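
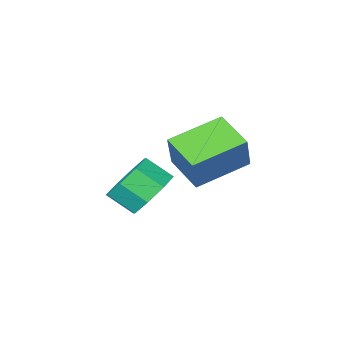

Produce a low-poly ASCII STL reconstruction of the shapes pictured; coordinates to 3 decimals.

solid 
facet normal -0.504 0.634 -0.587
outer loop
vertex 3.846 -2.971 1.721
vertex 3.23 -2.693 2.551
vertex 4.153 -2.338 2.141
endloop
endfacet
facet normal 0.778 0.038 -0.627
outer loop
vertex 3.846 -2.971 1.721
vertex 4.153 -2.338 2.141
vertex 4.446 -3.725 2.42
endloop
endfacet
facet normal 0.778 0.038 -0.627
outer loop
vertex 4.446 -3.725 2.42
vertex 4.153 -2.338 2.141
vertex 4.753 -3.092 2.84
endloop
endfacet
facet normal 0.504 -0.634 0.587
outer loop
vertex 4.446 -3.725 2.42
vertex 4.753 -3.092 2.84
vertex 3.83 -3.447 3.249
endloop
endfacet
facet normal -0.504 0.634 -0.587
outer loop
vertex 4.153 -2.338 2.141
vertex 3.23 -2.693 2.551
vertex 3.919 -1.913 2.801
endloop
endfacet
facet normal 0.815 0.574 -0.081
outer loop
vertex 4.153 -2.338 2.141
vertex 3.919 -1.913 2.801
vertex 4.753 -3.092 2.84
endloop
endfacet
facet normal 0.815 0.574 -0.081
outer loop
vertex 4.753 -3.092 2.84
vertex 3.919 -1.913 2.801
vertex 4.519 -2.667 3.499
endloop
endfacet
facet normal 0.504 -0.633 0.587
outer loop
vertex 4.753 -3.092 2.84
vertex 4.519 -2.667 3.499
vertex 3.83 -3.447 3.249
endloop
endfacet
facet normal -0.504 0.633 -0.587
outer loop
vertex 3.919 -1.913 2.801
vertex 3.23 -2.693 2.551
vertex 3.281 -1.945 3.314
endloop
endfacet
facet normal 0.374 0.773 0.513
outer loop
vertex 3.919 -1.913 2.801
vertex 3.281 -1.945 3.314
vertex 4.519 -2.667 3.499
endloop
endfacet
facet normal 0.374 0.773 0.513
outer loop
vertex 4.519 -2.667 3.499
vertex 3.281 -1.945 3.314
vertex 3.881 -2.699 4.013
endloop
endfacet
facet normal 0.504 -0.634 0.587
outer loop
vertex 4.519 -2.667 3.499
vertex 3.881 -2.699 4.013
vertex 3.83 -3.447 3.249
endloop
endfacet
facet normal -0.504 0.633 -0.587
outer loop
vertex 3.281 -1.945 3.314
vertex 3.23 -2.693 2.551
vertex 2.614 -2.415 3.38
endloop
endfacet
facet normal -0.286 0.519 0.805
outer loop
vertex 3.281 -1.945 3.314
vertex 2.614 -2.415 3.38
vertex 3.881 -2.699 4.013
endloop
endfacet
facet normal -0.286 0.519 0.805
outer loop
vertex 3.881 -2.699 4.013
vertex 2.614 -2.415 3.38
vertex 3.214 -3.169 4.079
endloop
endfacet
facet normal 0.504 -0.634 0.587
outer loop
vertex 3.881 -2.699 4.013
vertex 3.214 -3.169 4.079
vertex 3.83 -3.447 3.249
endloop
endfacet
facet normal -0.504 0.634 -0.587
outer loop
vertex 2.614 -2.415 3.38
vertex 3.23 -2.693 2.551
vertex 2.307 -3.048 2.96
endloop
endfacet
facet normal -0.778 -0.038 0.627
outer loop
vertex 2.614 -2.415 3.38
vertex 2.307 -3.048 2.96
vertex 3.214 -3.169 4.079
endloop
endfacet
facet normal -0.778 -0.038 0.627
outer loop
vertex 3.214 -3.169 4.079
vertex 2.307 -3.048 2.96
vertex 2.907 -3.802 3.659
endloop
endfacet
facet normal 0.504 -0.634 0.587
outer loop
vertex 3.214 -3.169 4.079
vertex 2.907 -3.802 3.659
vertex 3.83 -3.447 3.249
endloop
endfacet
facet normal -0.504 0.633 -0.587
outer loop
vertex 2.307 -3.048 2.96
vertex 3.23 -2.693 2.551
vertex 2.541 -3.473 2.301
endloop
endfacet
facet normal -0.815 -0.574 0.081
outer loop
vertex 2.307 -3.048 2.96
vertex 2.541 -3.473 2.301
vertex 2.907 -3.802 3.659
endloop
endfacet
facet normal -0.815 -0.574 0.081
outer loop
vertex 2.907 -3.802 3.659
vertex 2.541 -3.473 2.301
vertex 3.141 -4.227 2.999
endloop
endfacet
facet normal 0.504 -0.634 0.587
outer loop
vertex 2.907 -3.802 3.659
vertex 3.141 -4.227 2.999
vertex 3.83 -3.447 3.249
endloop
endfacet
facet normal -0.504 0.634 -0.587
outer loop
vertex 2.541 -3.473 2.301
vertex 3.23 -2.693 2.551
vertex 3.179 -3.441 1.787
endloop
endfacet
facet normal -0.374 -0.773 -0.513
outer loop
vertex 2.541 -3.473 2.301
vertex 3.179 -3.441 1.787
vertex 3.141 -4.227 2.999
endloop
endfacet
facet normal -0.374 -0.773 -0.513
outer loop
vertex 3.141 -4.227 2.999
vertex 3.179 -3.441 1.787
vertex 3.779 -4.195 2.486
endloop
endfacet
facet normal 0.504 -0.633 0.587
outer loop
vertex 3.141 -4.227 2.999
vertex 3.779 -4.195 2.486
vertex 3.83 -3.447 3.249
endloop
endfacet
facet normal -0.504 0.634 -0.587
outer loop
vertex 3.179 -3.441 1.787
vertex 3.23 -2.693 2.551
vertex 3.846 -2.971 1.721
endloop
endfacet
facet normal 0.286 -0.519 -0.805
outer loop
vertex 3.179 -3.441 1.787
vertex 3.846 -2.971 1.721
vertex 3.779 -4.195 2.486
endloop
endfacet
facet normal 0.286 -0.519 -0.805
outer loop
vertex 3.779 -4.195 2.486
vertex 3.846 -2.971 1.721
vertex 4.446 -3.725 2.42
endloop
endfacet
facet normal 0.504 -0.633 0.587
outer loop
vertex 3.779 -4.195 2.486
vertex 4.446 -3.725 2.42
vertex 3.83 -3.447 3.249
endloop
endfacet
facet normal -0.953 0.087 0.291
outer loop
vertex -0.356 -4.068 4.655
vertex -0.382 -2.532 4.11
vertex -0.854 -4.598 3.185
endloop
endfacet
facet normal 0.016 -0.942 0.334
outer loop
vertex 1.222 -4.788 2.55
vertex -0.356 -4.068 4.655
vertex -0.854 -4.598 3.185
endloop
endfacet
facet normal -0.952 0.087 0.292
outer loop
vertex -0.854 -4.598 3.185
vertex -0.382 -2.532 4.11
vertex -0.881 -3.062 2.641
endloop
endfacet
facet normal -0.304 -0.323 -0.896
outer loop
vertex -0.881 -3.062 2.641
vertex 1.222 -4.788 2.55
vertex -0.854 -4.598 3.185
endloop
endfacet
facet normal 0.304 0.323 0.896
outer loop
vertex -0.356 -4.068 4.655
vertex 1.694 -2.722 3.475
vertex -0.382 -2.532 4.11
endloop
endfacet
facet normal 0.016 -0.942 0.334
outer loop
vertex 1.721 -4.258 4.019
vertex -0.356 -4.068 4.655
vertex 1.222 -4.788 2.55
endloop
endfacet
facet normal 0.304 0.323 0.896
outer loop
vertex 1.721 -4.258 4.019
vertex 1.694 -2.722 3.475
vertex -0.356 -4.068 4.655
endloop
endfacet
facet normal -0.016 0.942 -0.334
outer loop
vertex -0.382 -2.532 4.11
vertex 1.694 -2.722 3.475
vertex -0.881 -3.062 2.641
endloop
endfacet
facet normal -0.304 -0.323 -0.896
outer loop
vertex 1.196 -3.252 2.005
vertex 1.222 -4.788 2.55
vertex -0.881 -3.062 2.641
endloop
endfacet
facet normal -0.016 0.942 -0.334
outer loop
vertex -0.881 -3.062 2.641
vertex 1.694 -2.722 3.475
vertex 1.196 -3.252 2.005
endloop
endfacet
facet normal 0.952 -0.087 -0.292
outer loop
vertex 1.196 -3.252 2.005
vertex 1.721 -4.258 4.019
vertex 1.222 -4.788 2.55
endloop
endfacet
facet normal 0.953 -0.087 -0.292
outer loop
vertex 1.694 -2.722 3.475
vertex 1.721 -4.258 4.019
vertex 1.196 -3.252 2.005
endloop
endfacet

endsolid


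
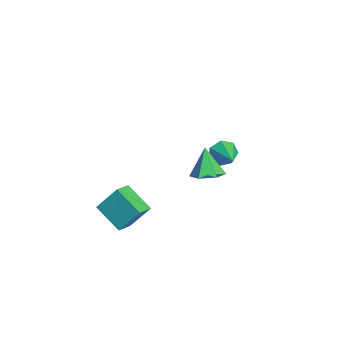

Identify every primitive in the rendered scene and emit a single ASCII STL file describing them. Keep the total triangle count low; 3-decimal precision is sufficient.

solid 
facet normal -0.753 -0.477 0.453
outer loop
vertex 0.178 -4.1 0.447
vertex -0.625 -3.325 -0.071
vertex 0.024 -5.221 -0.991
endloop
endfacet
facet normal 0.652 -0.630 0.421
outer loop
vertex 1.485 -4.295 -1.869
vertex 0.178 -4.1 0.447
vertex 0.024 -5.221 -0.991
endloop
endfacet
facet normal -0.753 -0.477 0.453
outer loop
vertex 0.024 -5.221 -0.991
vertex -0.625 -3.325 -0.071
vertex -0.779 -4.446 -1.509
endloop
endfacet
facet normal -0.084 -0.613 -0.786
outer loop
vertex -0.779 -4.446 -1.509
vertex 1.485 -4.295 -1.869
vertex 0.024 -5.221 -0.991
endloop
endfacet
facet normal 0.084 0.613 0.786
outer loop
vertex 0.178 -4.1 0.447
vertex 0.836 -2.399 -0.949
vertex -0.625 -3.325 -0.071
endloop
endfacet
facet normal 0.652 -0.630 0.421
outer loop
vertex 1.639 -3.174 -0.431
vertex 0.178 -4.1 0.447
vertex 1.485 -4.295 -1.869
endloop
endfacet
facet normal 0.084 0.613 0.786
outer loop
vertex 1.639 -3.174 -0.431
vertex 0.836 -2.399 -0.949
vertex 0.178 -4.1 0.447
endloop
endfacet
facet normal -0.652 0.630 -0.421
outer loop
vertex -0.625 -3.325 -0.071
vertex 0.836 -2.399 -0.949
vertex -0.779 -4.446 -1.509
endloop
endfacet
facet normal -0.084 -0.613 -0.786
outer loop
vertex 0.682 -3.52 -2.387
vertex 1.485 -4.295 -1.869
vertex -0.779 -4.446 -1.509
endloop
endfacet
facet normal -0.652 0.630 -0.421
outer loop
vertex -0.779 -4.446 -1.509
vertex 0.836 -2.399 -0.949
vertex 0.682 -3.52 -2.387
endloop
endfacet
facet normal 0.753 0.477 -0.453
outer loop
vertex 0.682 -3.52 -2.387
vertex 1.639 -3.174 -0.431
vertex 1.485 -4.295 -1.869
endloop
endfacet
facet normal 0.753 0.477 -0.453
outer loop
vertex 0.836 -2.399 -0.949
vertex 1.639 -3.174 -0.431
vertex 0.682 -3.52 -2.387
endloop
endfacet
facet normal 0.495 -0.030 -0.868
outer loop
vertex 3.622 0.516 3.605
vertex 2.823 0.223 3.16
vertex 3.014 1.161 3.236
endloop
endfacet
facet normal 0.325 0.682 0.655
outer loop
vertex 3.622 0.516 3.605
vertex 3.014 1.161 3.236
vertex 1.957 0.277 4.68
endloop
endfacet
facet normal 0.495 -0.030 -0.868
outer loop
vertex 3.014 1.161 3.236
vertex 2.823 0.223 3.16
vertex 2.215 0.868 2.791
endloop
endfacet
facet normal -0.439 0.873 0.213
outer loop
vertex 3.014 1.161 3.236
vertex 2.215 0.868 2.791
vertex 1.957 0.277 4.68
endloop
endfacet
facet normal 0.495 -0.030 -0.868
outer loop
vertex 2.215 0.868 2.791
vertex 2.823 0.223 3.16
vertex 2.025 -0.07 2.715
endloop
endfacet
facet normal -0.977 0.203 -0.070
outer loop
vertex 2.215 0.868 2.791
vertex 2.025 -0.07 2.715
vertex 1.957 0.277 4.68
endloop
endfacet
facet normal 0.495 -0.031 -0.868
outer loop
vertex 2.025 -0.07 2.715
vertex 2.823 0.223 3.16
vertex 2.633 -0.715 3.085
endloop
endfacet
facet normal -0.750 -0.655 0.090
outer loop
vertex 2.025 -0.07 2.715
vertex 2.633 -0.715 3.085
vertex 1.957 0.277 4.68
endloop
endfacet
facet normal 0.495 -0.031 -0.868
outer loop
vertex 2.633 -0.715 3.085
vertex 2.823 0.223 3.16
vertex 3.431 -0.422 3.53
endloop
endfacet
facet normal 0.014 -0.846 0.532
outer loop
vertex 2.633 -0.715 3.085
vertex 3.431 -0.422 3.53
vertex 1.957 0.277 4.68
endloop
endfacet
facet normal 0.495 -0.031 -0.868
outer loop
vertex 3.431 -0.422 3.53
vertex 2.823 0.223 3.16
vertex 3.622 0.516 3.605
endloop
endfacet
facet normal 0.552 -0.177 0.815
outer loop
vertex 3.431 -0.422 3.53
vertex 3.622 0.516 3.605
vertex 1.957 0.277 4.68
endloop
endfacet
facet normal -0.922 -0.097 -0.374
outer loop
vertex -4.026 2.593 -2.548
vertex -4.378 2.937 -1.77
vertex -4.117 3.386 -2.53
endloop
endfacet
facet normal 0.735 0.100 -0.670
outer loop
vertex -4.026 2.593 -2.548
vertex -4.117 3.386 -2.53
vertex -2.802 3.103 -1.13
endloop
endfacet
facet normal -0.922 -0.097 -0.374
outer loop
vertex -4.117 3.386 -2.53
vertex -4.378 2.937 -1.77
vertex -4.404 3.841 -1.94
endloop
endfacet
facet normal 0.530 0.776 -0.341
outer loop
vertex -4.117 3.386 -2.53
vertex -4.404 3.841 -1.94
vertex -2.802 3.103 -1.13
endloop
endfacet
facet normal -0.922 -0.097 -0.375
outer loop
vertex -4.404 3.841 -1.94
vertex -4.378 2.937 -1.77
vertex -4.672 3.615 -1.223
endloop
endfacet
facet normal 0.228 0.901 0.369
outer loop
vertex -4.404 3.841 -1.94
vertex -4.672 3.615 -1.223
vertex -2.802 3.103 -1.13
endloop
endfacet
facet normal -0.922 -0.097 -0.376
outer loop
vertex -4.672 3.615 -1.223
vertex -4.378 2.937 -1.77
vertex -4.719 2.879 -0.918
endloop
endfacet
facet normal 0.058 0.379 0.924
outer loop
vertex -4.672 3.615 -1.223
vertex -4.719 2.879 -0.918
vertex -2.802 3.103 -1.13
endloop
endfacet
facet normal -0.922 -0.097 -0.376
outer loop
vertex -4.719 2.879 -0.918
vertex -4.378 2.937 -1.77
vertex -4.509 2.186 -1.255
endloop
endfacet
facet normal 0.147 -0.396 0.906
outer loop
vertex -4.719 2.879 -0.918
vertex -4.509 2.186 -1.255
vertex -2.802 3.103 -1.13
endloop
endfacet
facet normal -0.922 -0.096 -0.375
outer loop
vertex -4.509 2.186 -1.255
vertex -4.378 2.937 -1.77
vertex -4.201 2.059 -1.98
endloop
endfacet
facet normal 0.428 -0.842 0.329
outer loop
vertex -4.509 2.186 -1.255
vertex -4.201 2.059 -1.98
vertex -2.802 3.103 -1.13
endloop
endfacet
facet normal -0.922 -0.096 -0.375
outer loop
vertex -4.201 2.059 -1.98
vertex -4.378 2.937 -1.77
vertex -4.026 2.593 -2.548
endloop
endfacet
facet normal 0.690 -0.621 -0.372
outer loop
vertex -4.201 2.059 -1.98
vertex -4.026 2.593 -2.548
vertex -2.802 3.103 -1.13
endloop
endfacet

endsolid


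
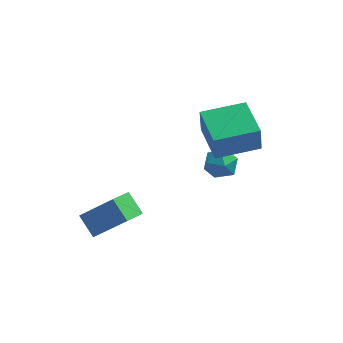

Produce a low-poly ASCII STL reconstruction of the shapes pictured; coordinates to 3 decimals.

solid 
facet normal -0.606 0.481 0.634
outer loop
vertex -1.611 -3.78 -1.207
vertex -1.218 -2.79 -1.582
vertex -2.992 -3.742 -2.555
endloop
endfacet
facet normal -0.348 -0.877 0.332
outer loop
vertex -2.302 -4.29 -3.278
vertex -1.611 -3.78 -1.207
vertex -2.992 -3.742 -2.555
endloop
endfacet
facet normal -0.606 0.481 0.634
outer loop
vertex -2.992 -3.742 -2.555
vertex -1.218 -2.79 -1.582
vertex -2.599 -2.752 -2.93
endloop
endfacet
facet normal -0.716 0.020 -0.698
outer loop
vertex -2.599 -2.752 -2.93
vertex -2.302 -4.29 -3.278
vertex -2.992 -3.742 -2.555
endloop
endfacet
facet normal 0.716 -0.020 0.698
outer loop
vertex -1.611 -3.78 -1.207
vertex -0.528 -3.338 -2.305
vertex -1.218 -2.79 -1.582
endloop
endfacet
facet normal -0.348 -0.877 0.332
outer loop
vertex -0.921 -4.328 -1.93
vertex -1.611 -3.78 -1.207
vertex -2.302 -4.29 -3.278
endloop
endfacet
facet normal 0.716 -0.020 0.698
outer loop
vertex -0.921 -4.328 -1.93
vertex -0.528 -3.338 -2.305
vertex -1.611 -3.78 -1.207
endloop
endfacet
facet normal 0.348 0.877 -0.332
outer loop
vertex -1.218 -2.79 -1.582
vertex -0.528 -3.338 -2.305
vertex -2.599 -2.752 -2.93
endloop
endfacet
facet normal -0.716 0.020 -0.698
outer loop
vertex -1.909 -3.3 -3.653
vertex -2.302 -4.29 -3.278
vertex -2.599 -2.752 -2.93
endloop
endfacet
facet normal 0.348 0.877 -0.332
outer loop
vertex -2.599 -2.752 -2.93
vertex -0.528 -3.338 -2.305
vertex -1.909 -3.3 -3.653
endloop
endfacet
facet normal 0.606 -0.481 -0.634
outer loop
vertex -1.909 -3.3 -3.653
vertex -0.921 -4.328 -1.93
vertex -2.302 -4.29 -3.278
endloop
endfacet
facet normal 0.606 -0.481 -0.634
outer loop
vertex -0.528 -3.338 -2.305
vertex -0.921 -4.328 -1.93
vertex -1.909 -3.3 -3.653
endloop
endfacet
facet normal -0.883 -0.460 -0.093
outer loop
vertex 1.866 -1.278 0.901
vertex 0.979 0.37 1.161
vertex 1.889 -1.063 -0.381
endloop
endfacet
facet normal 0.469 -0.872 -0.138
outer loop
vertex 3.601 -0.17 -0.201
vertex 1.866 -1.278 0.901
vertex 1.889 -1.063 -0.381
endloop
endfacet
facet normal -0.883 -0.461 -0.092
outer loop
vertex 1.889 -1.063 -0.381
vertex 0.979 0.37 1.161
vertex 1.001 0.585 -0.121
endloop
endfacet
facet normal 0.018 0.165 -0.986
outer loop
vertex 1.001 0.585 -0.121
vertex 3.601 -0.17 -0.201
vertex 1.889 -1.063 -0.381
endloop
endfacet
facet normal -0.018 -0.165 0.986
outer loop
vertex 1.866 -1.278 0.901
vertex 2.691 1.263 1.341
vertex 0.979 0.37 1.161
endloop
endfacet
facet normal 0.469 -0.872 -0.138
outer loop
vertex 3.579 -0.385 1.081
vertex 1.866 -1.278 0.901
vertex 3.601 -0.17 -0.201
endloop
endfacet
facet normal -0.018 -0.165 0.986
outer loop
vertex 3.579 -0.385 1.081
vertex 2.691 1.263 1.341
vertex 1.866 -1.278 0.901
endloop
endfacet
facet normal -0.469 0.872 0.138
outer loop
vertex 0.979 0.37 1.161
vertex 2.691 1.263 1.341
vertex 1.001 0.585 -0.121
endloop
endfacet
facet normal 0.018 0.165 -0.986
outer loop
vertex 2.714 1.478 0.059
vertex 3.601 -0.17 -0.201
vertex 1.001 0.585 -0.121
endloop
endfacet
facet normal -0.469 0.872 0.138
outer loop
vertex 1.001 0.585 -0.121
vertex 2.691 1.263 1.341
vertex 2.714 1.478 0.059
endloop
endfacet
facet normal 0.883 0.461 0.092
outer loop
vertex 2.714 1.478 0.059
vertex 3.579 -0.385 1.081
vertex 3.601 -0.17 -0.201
endloop
endfacet
facet normal 0.883 0.461 0.093
outer loop
vertex 2.691 1.263 1.341
vertex 3.579 -0.385 1.081
vertex 2.714 1.478 0.059
endloop
endfacet
facet normal -0.290 0.610 0.737
outer loop
vertex 1.76 2.37 -2.837
vertex 1.008 2.017 -2.841
vertex 1.607 1.712 -2.353
endloop
endfacet
facet normal 0.411 0.476 0.777
outer loop
vertex 1.76 2.37 -2.837
vertex 1.607 1.712 -2.353
vertex 2.326 1.766 -2.766
endloop
endfacet
facet normal 0.710 0.685 0.164
outer loop
vertex 1.76 2.37 -2.837
vertex 2.326 1.766 -2.766
vertex 2.171 2.105 -3.508
endloop
endfacet
facet normal 0.194 0.947 -0.255
outer loop
vertex 1.76 2.37 -2.837
vertex 2.171 2.105 -3.508
vertex 1.356 2.259 -3.555
endloop
endfacet
facet normal -0.423 0.901 0.099
outer loop
vertex 1.76 2.37 -2.837
vertex 1.356 2.259 -3.555
vertex 1.008 2.017 -2.841
endloop
endfacet
facet normal 0.498 -0.229 0.837
outer loop
vertex 2.326 1.766 -2.766
vertex 1.607 1.712 -2.353
vertex 1.924 1.041 -2.725
endloop
endfacet
facet normal -0.636 -0.013 0.772
outer loop
vertex 1.607 1.712 -2.353
vertex 1.008 2.017 -2.841
vertex 1.109 1.195 -2.772
endloop
endfacet
facet normal -0.851 0.457 -0.260
outer loop
vertex 1.008 2.017 -2.841
vertex 1.356 2.259 -3.555
vertex 0.954 1.534 -3.514
endloop
endfacet
facet normal 0.149 0.532 -0.833
outer loop
vertex 1.356 2.259 -3.555
vertex 2.171 2.105 -3.508
vertex 1.673 1.588 -3.927
endloop
endfacet
facet normal 0.982 0.108 -0.156
outer loop
vertex 2.171 2.105 -3.508
vertex 2.326 1.766 -2.766
vertex 2.272 1.283 -3.439
endloop
endfacet
facet normal -0.194 -0.947 0.255
outer loop
vertex 1.52 0.93 -3.443
vertex 1.924 1.041 -2.725
vertex 1.109 1.195 -2.772
endloop
endfacet
facet normal -0.710 -0.685 -0.164
outer loop
vertex 1.52 0.93 -3.443
vertex 1.109 1.195 -2.772
vertex 0.954 1.534 -3.514
endloop
endfacet
facet normal -0.411 -0.476 -0.777
outer loop
vertex 1.52 0.93 -3.443
vertex 0.954 1.534 -3.514
vertex 1.673 1.588 -3.927
endloop
endfacet
facet normal 0.290 -0.610 -0.737
outer loop
vertex 1.52 0.93 -3.443
vertex 1.673 1.588 -3.927
vertex 2.272 1.283 -3.439
endloop
endfacet
facet normal 0.423 -0.901 -0.099
outer loop
vertex 1.52 0.93 -3.443
vertex 2.272 1.283 -3.439
vertex 1.924 1.041 -2.725
endloop
endfacet
facet normal -0.149 -0.532 0.833
outer loop
vertex 1.109 1.195 -2.772
vertex 1.924 1.041 -2.725
vertex 1.607 1.712 -2.353
endloop
endfacet
facet normal -0.982 -0.108 0.156
outer loop
vertex 0.954 1.534 -3.514
vertex 1.109 1.195 -2.772
vertex 1.008 2.017 -2.841
endloop
endfacet
facet normal -0.498 0.229 -0.837
outer loop
vertex 1.673 1.588 -3.927
vertex 0.954 1.534 -3.514
vertex 1.356 2.259 -3.555
endloop
endfacet
facet normal 0.636 0.013 -0.772
outer loop
vertex 2.272 1.283 -3.439
vertex 1.673 1.588 -3.927
vertex 2.171 2.105 -3.508
endloop
endfacet
facet normal 0.851 -0.457 0.260
outer loop
vertex 1.924 1.041 -2.725
vertex 2.272 1.283 -3.439
vertex 2.326 1.766 -2.766
endloop
endfacet

endsolid


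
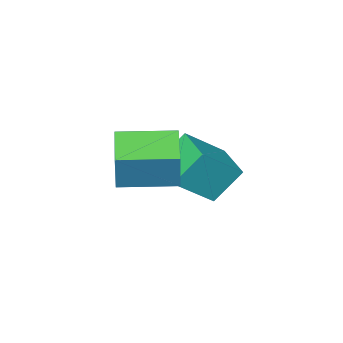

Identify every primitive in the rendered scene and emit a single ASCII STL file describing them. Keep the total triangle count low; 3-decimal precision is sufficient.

solid 
facet normal -0.864 0.504 0.010
outer loop
vertex 2.077 3.576 1.184
vertex 2.807 4.838 0.721
vertex 1.819 3.165 -0.34
endloop
endfacet
facet normal -0.477 -0.825 0.303
outer loop
vertex 3.573 2.142 -0.361
vertex 2.077 3.576 1.184
vertex 1.819 3.165 -0.34
endloop
endfacet
facet normal -0.864 0.504 0.010
outer loop
vertex 1.819 3.165 -0.34
vertex 2.807 4.838 0.721
vertex 2.55 4.427 -0.804
endloop
endfacet
facet normal -0.161 -0.257 -0.953
outer loop
vertex 2.55 4.427 -0.804
vertex 3.573 2.142 -0.361
vertex 1.819 3.165 -0.34
endloop
endfacet
facet normal 0.161 0.257 0.953
outer loop
vertex 2.077 3.576 1.184
vertex 4.561 3.815 0.7
vertex 2.807 4.838 0.721
endloop
endfacet
facet normal -0.478 -0.825 0.303
outer loop
vertex 3.83 2.553 1.164
vertex 2.077 3.576 1.184
vertex 3.573 2.142 -0.361
endloop
endfacet
facet normal 0.161 0.257 0.953
outer loop
vertex 3.83 2.553 1.164
vertex 4.561 3.815 0.7
vertex 2.077 3.576 1.184
endloop
endfacet
facet normal 0.477 0.825 -0.303
outer loop
vertex 2.807 4.838 0.721
vertex 4.561 3.815 0.7
vertex 2.55 4.427 -0.804
endloop
endfacet
facet normal -0.161 -0.257 -0.953
outer loop
vertex 4.303 3.404 -0.824
vertex 3.573 2.142 -0.361
vertex 2.55 4.427 -0.804
endloop
endfacet
facet normal 0.478 0.825 -0.303
outer loop
vertex 2.55 4.427 -0.804
vertex 4.561 3.815 0.7
vertex 4.303 3.404 -0.824
endloop
endfacet
facet normal 0.864 -0.503 -0.010
outer loop
vertex 4.303 3.404 -0.824
vertex 3.83 2.553 1.164
vertex 3.573 2.142 -0.361
endloop
endfacet
facet normal 0.864 -0.504 -0.010
outer loop
vertex 4.561 3.815 0.7
vertex 3.83 2.553 1.164
vertex 4.303 3.404 -0.824
endloop
endfacet
facet normal -0.766 0.135 -0.628
outer loop
vertex -0.868 1.8 -1.533
vertex -0.501 3.468 -1.621
vertex 0.095 1.524 -2.767
endloop
endfacet
facet normal -0.214 -0.975 0.051
outer loop
vertex 1.521 1.272 -1.599
vertex -0.868 1.8 -1.533
vertex 0.095 1.524 -2.767
endloop
endfacet
facet normal -0.766 0.135 -0.628
outer loop
vertex 0.095 1.524 -2.767
vertex -0.501 3.468 -1.621
vertex 0.462 3.192 -2.855
endloop
endfacet
facet normal 0.605 -0.174 -0.777
outer loop
vertex 0.462 3.192 -2.855
vertex 1.521 1.272 -1.599
vertex 0.095 1.524 -2.767
endloop
endfacet
facet normal -0.605 0.174 0.777
outer loop
vertex -0.868 1.8 -1.533
vertex 0.925 3.216 -0.453
vertex -0.501 3.468 -1.621
endloop
endfacet
facet normal -0.214 -0.975 0.051
outer loop
vertex 0.558 1.548 -0.365
vertex -0.868 1.8 -1.533
vertex 1.521 1.272 -1.599
endloop
endfacet
facet normal -0.605 0.174 0.777
outer loop
vertex 0.558 1.548 -0.365
vertex 0.925 3.216 -0.453
vertex -0.868 1.8 -1.533
endloop
endfacet
facet normal 0.214 0.975 -0.051
outer loop
vertex -0.501 3.468 -1.621
vertex 0.925 3.216 -0.453
vertex 0.462 3.192 -2.855
endloop
endfacet
facet normal 0.605 -0.174 -0.777
outer loop
vertex 1.888 2.94 -1.687
vertex 1.521 1.272 -1.599
vertex 0.462 3.192 -2.855
endloop
endfacet
facet normal 0.214 0.975 -0.051
outer loop
vertex 0.462 3.192 -2.855
vertex 0.925 3.216 -0.453
vertex 1.888 2.94 -1.687
endloop
endfacet
facet normal 0.766 -0.135 0.628
outer loop
vertex 1.888 2.94 -1.687
vertex 0.558 1.548 -0.365
vertex 1.521 1.272 -1.599
endloop
endfacet
facet normal 0.766 -0.135 0.628
outer loop
vertex 0.925 3.216 -0.453
vertex 0.558 1.548 -0.365
vertex 1.888 2.94 -1.687
endloop
endfacet

endsolid


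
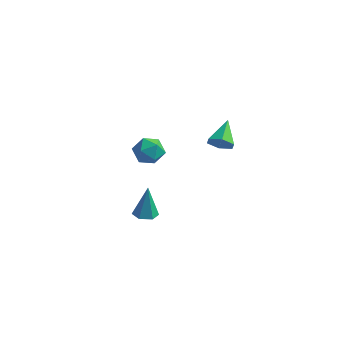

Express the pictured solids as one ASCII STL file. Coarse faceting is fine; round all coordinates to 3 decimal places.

solid 
facet normal -0.947 0.189 -0.260
outer loop
vertex 1.038 -2.253 2.186
vertex 0.805 -2.554 2.816
vertex 0.957 -1.835 2.786
endloop
endfacet
facet normal -0.504 0.676 -0.539
outer loop
vertex 1.038 -2.253 2.186
vertex 0.957 -1.835 2.786
vertex 1.544 -1.745 2.35
endloop
endfacet
facet normal -0.027 0.331 -0.943
outer loop
vertex 1.038 -2.253 2.186
vertex 1.544 -1.745 2.35
vertex 1.753 -2.408 2.111
endloop
endfacet
facet normal -0.175 -0.365 -0.915
outer loop
vertex 1.038 -2.253 2.186
vertex 1.753 -2.408 2.111
vertex 1.297 -2.909 2.398
endloop
endfacet
facet normal -0.744 -0.453 -0.491
outer loop
vertex 1.038 -2.253 2.186
vertex 1.297 -2.909 2.398
vertex 0.805 -2.554 2.816
endloop
endfacet
facet normal -0.153 0.988 -0.002
outer loop
vertex 1.544 -1.745 2.35
vertex 0.957 -1.835 2.786
vertex 1.623 -1.731 3.082
endloop
endfacet
facet normal -0.869 0.203 0.451
outer loop
vertex 0.957 -1.835 2.786
vertex 0.805 -2.554 2.816
vertex 1.167 -2.232 3.369
endloop
endfacet
facet normal -0.541 -0.838 0.074
outer loop
vertex 0.805 -2.554 2.816
vertex 1.297 -2.909 2.398
vertex 1.376 -2.895 3.13
endloop
endfacet
facet normal 0.380 -0.695 -0.610
outer loop
vertex 1.297 -2.909 2.398
vertex 1.753 -2.408 2.111
vertex 1.963 -2.805 2.694
endloop
endfacet
facet normal 0.619 0.432 -0.656
outer loop
vertex 1.753 -2.408 2.111
vertex 1.544 -1.745 2.35
vertex 2.115 -2.086 2.664
endloop
endfacet
facet normal 0.175 0.365 0.915
outer loop
vertex 1.882 -2.387 3.294
vertex 1.623 -1.731 3.082
vertex 1.167 -2.232 3.369
endloop
endfacet
facet normal 0.027 -0.331 0.943
outer loop
vertex 1.882 -2.387 3.294
vertex 1.167 -2.232 3.369
vertex 1.376 -2.895 3.13
endloop
endfacet
facet normal 0.504 -0.676 0.539
outer loop
vertex 1.882 -2.387 3.294
vertex 1.376 -2.895 3.13
vertex 1.963 -2.805 2.694
endloop
endfacet
facet normal 0.947 -0.189 0.260
outer loop
vertex 1.882 -2.387 3.294
vertex 1.963 -2.805 2.694
vertex 2.115 -2.086 2.664
endloop
endfacet
facet normal 0.744 0.453 0.491
outer loop
vertex 1.882 -2.387 3.294
vertex 2.115 -2.086 2.664
vertex 1.623 -1.731 3.082
endloop
endfacet
facet normal -0.380 0.695 0.610
outer loop
vertex 1.167 -2.232 3.369
vertex 1.623 -1.731 3.082
vertex 0.957 -1.835 2.786
endloop
endfacet
facet normal -0.619 -0.432 0.656
outer loop
vertex 1.376 -2.895 3.13
vertex 1.167 -2.232 3.369
vertex 0.805 -2.554 2.816
endloop
endfacet
facet normal 0.153 -0.988 0.002
outer loop
vertex 1.963 -2.805 2.694
vertex 1.376 -2.895 3.13
vertex 1.297 -2.909 2.398
endloop
endfacet
facet normal 0.869 -0.203 -0.451
outer loop
vertex 2.115 -2.086 2.664
vertex 1.963 -2.805 2.694
vertex 1.753 -2.408 2.111
endloop
endfacet
facet normal 0.541 0.838 -0.074
outer loop
vertex 1.623 -1.731 3.082
vertex 2.115 -2.086 2.664
vertex 1.544 -1.745 2.35
endloop
endfacet
facet normal 0.016 -0.216 -0.976
outer loop
vertex 0.681 -0.417 -3.565
vertex 0.183 -0.111 -3.641
vertex 0.706 0.158 -3.692
endloop
endfacet
facet normal 0.945 0.031 0.324
outer loop
vertex 0.681 -0.417 -3.565
vertex 0.706 0.158 -3.692
vertex 0.157 0.231 -2.099
endloop
endfacet
facet normal 0.016 -0.216 -0.976
outer loop
vertex 0.706 0.158 -3.692
vertex 0.183 -0.111 -3.641
vertex 0.208 0.465 -3.768
endloop
endfacet
facet normal 0.505 0.853 0.135
outer loop
vertex 0.706 0.158 -3.692
vertex 0.208 0.465 -3.768
vertex 0.157 0.231 -2.099
endloop
endfacet
facet normal 0.018 -0.216 -0.976
outer loop
vertex 0.208 0.465 -3.768
vertex 0.183 -0.111 -3.641
vertex -0.315 0.196 -3.718
endloop
endfacet
facet normal -0.446 0.888 0.111
outer loop
vertex 0.208 0.465 -3.768
vertex -0.315 0.196 -3.718
vertex 0.157 0.231 -2.099
endloop
endfacet
facet normal 0.018 -0.216 -0.976
outer loop
vertex -0.315 0.196 -3.718
vertex 0.183 -0.111 -3.641
vertex -0.339 -0.38 -3.591
endloop
endfacet
facet normal -0.956 0.101 0.276
outer loop
vertex -0.315 0.196 -3.718
vertex -0.339 -0.38 -3.591
vertex 0.157 0.231 -2.099
endloop
endfacet
facet normal 0.018 -0.216 -0.976
outer loop
vertex -0.339 -0.38 -3.591
vertex 0.183 -0.111 -3.641
vertex 0.159 -0.686 -3.514
endloop
endfacet
facet normal -0.514 -0.720 0.466
outer loop
vertex -0.339 -0.38 -3.591
vertex 0.159 -0.686 -3.514
vertex 0.157 0.231 -2.099
endloop
endfacet
facet normal 0.016 -0.216 -0.976
outer loop
vertex 0.159 -0.686 -3.514
vertex 0.183 -0.111 -3.641
vertex 0.681 -0.417 -3.565
endloop
endfacet
facet normal 0.437 -0.755 0.490
outer loop
vertex 0.159 -0.686 -3.514
vertex 0.681 -0.417 -3.565
vertex 0.157 0.231 -2.099
endloop
endfacet
facet normal 0.134 -0.870 -0.474
outer loop
vertex 2.904 1.861 0.898
vertex 2.713 2.135 0.341
vertex 3.342 2.141 0.508
endloop
endfacet
facet normal 0.623 0.105 0.775
outer loop
vertex 2.904 1.861 0.898
vertex 3.342 2.141 0.508
vertex 2.527 3.345 0.999
endloop
endfacet
facet normal 0.134 -0.870 -0.475
outer loop
vertex 3.342 2.141 0.508
vertex 2.713 2.135 0.341
vertex 3.151 2.416 -0.05
endloop
endfacet
facet normal 0.827 0.562 -0.006
outer loop
vertex 3.342 2.141 0.508
vertex 3.151 2.416 -0.05
vertex 2.527 3.345 0.999
endloop
endfacet
facet normal 0.136 -0.870 -0.474
outer loop
vertex 3.151 2.416 -0.05
vertex 2.713 2.135 0.341
vertex 2.523 2.409 -0.217
endloop
endfacet
facet normal 0.152 0.783 -0.603
outer loop
vertex 3.151 2.416 -0.05
vertex 2.523 2.409 -0.217
vertex 2.527 3.345 0.999
endloop
endfacet
facet normal 0.134 -0.871 -0.473
outer loop
vertex 2.523 2.409 -0.217
vertex 2.713 2.135 0.341
vertex 2.085 2.129 0.174
endloop
endfacet
facet normal -0.724 0.548 -0.419
outer loop
vertex 2.523 2.409 -0.217
vertex 2.085 2.129 0.174
vertex 2.527 3.345 0.999
endloop
endfacet
facet normal 0.134 -0.870 -0.474
outer loop
vertex 2.085 2.129 0.174
vertex 2.713 2.135 0.341
vertex 2.276 1.855 0.731
endloop
endfacet
facet normal -0.927 0.091 0.363
outer loop
vertex 2.085 2.129 0.174
vertex 2.276 1.855 0.731
vertex 2.527 3.345 0.999
endloop
endfacet
facet normal 0.134 -0.870 -0.474
outer loop
vertex 2.276 1.855 0.731
vertex 2.713 2.135 0.341
vertex 2.904 1.861 0.898
endloop
endfacet
facet normal -0.254 -0.130 0.959
outer loop
vertex 2.276 1.855 0.731
vertex 2.904 1.861 0.898
vertex 2.527 3.345 0.999
endloop
endfacet

endsolid


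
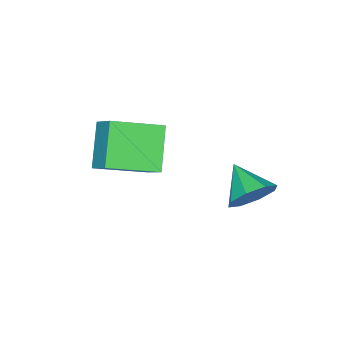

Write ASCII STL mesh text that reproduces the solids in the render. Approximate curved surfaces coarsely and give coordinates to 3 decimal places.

solid 
facet normal 0.386 0.782 -0.489
outer loop
vertex -2.182 1.682 -1.685
vertex -2.833 1.553 -2.406
vertex -2.816 2.066 -1.571
endloop
endfacet
facet normal 0.122 -0.091 0.988
outer loop
vertex -2.182 1.682 -1.685
vertex -2.816 2.066 -1.571
vertex -3.427 0.347 -1.654
endloop
endfacet
facet normal 0.386 0.782 -0.489
outer loop
vertex -2.816 2.066 -1.571
vertex -2.833 1.553 -2.406
vertex -3.46 2.149 -1.947
endloop
endfacet
facet normal -0.487 0.131 0.863
outer loop
vertex -2.816 2.066 -1.571
vertex -3.46 2.149 -1.947
vertex -3.427 0.347 -1.654
endloop
endfacet
facet normal 0.386 0.782 -0.489
outer loop
vertex -3.46 2.149 -1.947
vertex -2.833 1.553 -2.406
vertex -3.737 1.883 -2.591
endloop
endfacet
facet normal -0.924 0.045 0.379
outer loop
vertex -3.46 2.149 -1.947
vertex -3.737 1.883 -2.591
vertex -3.427 0.347 -1.654
endloop
endfacet
facet normal 0.386 0.782 -0.489
outer loop
vertex -3.737 1.883 -2.591
vertex -2.833 1.553 -2.406
vertex -3.484 1.423 -3.127
endloop
endfacet
facet normal -0.936 -0.301 -0.184
outer loop
vertex -3.737 1.883 -2.591
vertex -3.484 1.423 -3.127
vertex -3.427 0.347 -1.654
endloop
endfacet
facet normal 0.385 0.783 -0.489
outer loop
vertex -3.484 1.423 -3.127
vertex -2.833 1.553 -2.406
vertex -2.849 1.04 -3.241
endloop
endfacet
facet normal -0.512 -0.703 -0.494
outer loop
vertex -3.484 1.423 -3.127
vertex -2.849 1.04 -3.241
vertex -3.427 0.347 -1.654
endloop
endfacet
facet normal 0.386 0.783 -0.488
outer loop
vertex -2.849 1.04 -3.241
vertex -2.833 1.553 -2.406
vertex -2.205 0.956 -2.866
endloop
endfacet
facet normal 0.094 -0.924 -0.369
outer loop
vertex -2.849 1.04 -3.241
vertex -2.205 0.956 -2.866
vertex -3.427 0.347 -1.654
endloop
endfacet
facet normal 0.386 0.783 -0.488
outer loop
vertex -2.205 0.956 -2.866
vertex -2.833 1.553 -2.406
vertex -1.929 1.222 -2.221
endloop
endfacet
facet normal 0.534 -0.838 0.117
outer loop
vertex -2.205 0.956 -2.866
vertex -1.929 1.222 -2.221
vertex -3.427 0.347 -1.654
endloop
endfacet
facet normal 0.386 0.782 -0.489
outer loop
vertex -1.929 1.222 -2.221
vertex -2.833 1.553 -2.406
vertex -2.182 1.682 -1.685
endloop
endfacet
facet normal 0.545 -0.492 0.679
outer loop
vertex -1.929 1.222 -2.221
vertex -2.182 1.682 -1.685
vertex -3.427 0.347 -1.654
endloop
endfacet
facet normal -0.715 0.623 -0.317
outer loop
vertex -2.279 -2.367 -0.079
vertex -1.842 -1.456 0.723
vertex -1.099 -1.716 -1.461
endloop
endfacet
facet normal -0.338 -0.707 -0.622
outer loop
vertex 0.382 -3.004 -0.803
vertex -2.279 -2.367 -0.079
vertex -1.099 -1.716 -1.461
endloop
endfacet
facet normal -0.715 0.623 -0.317
outer loop
vertex -1.099 -1.716 -1.461
vertex -1.842 -1.456 0.723
vertex -0.662 -0.805 -0.659
endloop
endfacet
facet normal 0.611 0.337 -0.716
outer loop
vertex -0.662 -0.805 -0.659
vertex 0.382 -3.004 -0.803
vertex -1.099 -1.716 -1.461
endloop
endfacet
facet normal -0.611 -0.337 0.716
outer loop
vertex -2.279 -2.367 -0.079
vertex -0.361 -2.744 1.381
vertex -1.842 -1.456 0.723
endloop
endfacet
facet normal -0.338 -0.707 -0.622
outer loop
vertex -0.798 -3.655 0.579
vertex -2.279 -2.367 -0.079
vertex 0.382 -3.004 -0.803
endloop
endfacet
facet normal -0.611 -0.337 0.716
outer loop
vertex -0.798 -3.655 0.579
vertex -0.361 -2.744 1.381
vertex -2.279 -2.367 -0.079
endloop
endfacet
facet normal 0.338 0.707 0.622
outer loop
vertex -1.842 -1.456 0.723
vertex -0.361 -2.744 1.381
vertex -0.662 -0.805 -0.659
endloop
endfacet
facet normal 0.611 0.337 -0.716
outer loop
vertex 0.819 -2.093 -0.001
vertex 0.382 -3.004 -0.803
vertex -0.662 -0.805 -0.659
endloop
endfacet
facet normal 0.338 0.707 0.622
outer loop
vertex -0.662 -0.805 -0.659
vertex -0.361 -2.744 1.381
vertex 0.819 -2.093 -0.001
endloop
endfacet
facet normal 0.715 -0.623 0.317
outer loop
vertex 0.819 -2.093 -0.001
vertex -0.798 -3.655 0.579
vertex 0.382 -3.004 -0.803
endloop
endfacet
facet normal 0.715 -0.623 0.317
outer loop
vertex -0.361 -2.744 1.381
vertex -0.798 -3.655 0.579
vertex 0.819 -2.093 -0.001
endloop
endfacet

endsolid


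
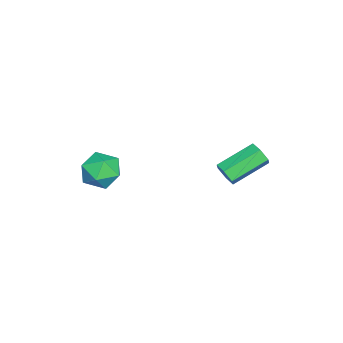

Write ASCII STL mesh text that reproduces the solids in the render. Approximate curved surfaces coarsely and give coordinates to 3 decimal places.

solid 
facet normal 0.606 -0.682 -0.409
outer loop
vertex -0.919 0.872 -1.649
vertex -1.334 0.833 -2.199
vertex -0.815 1.288 -2.189
endloop
endfacet
facet normal 0.781 0.413 0.468
outer loop
vertex -0.919 0.872 -1.649
vertex -0.815 1.288 -2.189
vertex -2.191 2.305 -0.79
endloop
endfacet
facet normal 0.781 0.413 0.468
outer loop
vertex -2.191 2.305 -0.79
vertex -0.815 1.288 -2.189
vertex -2.087 2.721 -1.331
endloop
endfacet
facet normal -0.605 0.683 0.409
outer loop
vertex -2.191 2.305 -0.79
vertex -2.087 2.721 -1.331
vertex -2.606 2.267 -1.341
endloop
endfacet
facet normal 0.606 -0.682 -0.409
outer loop
vertex -0.815 1.288 -2.189
vertex -1.334 0.833 -2.199
vertex -1.23 1.25 -2.74
endloop
endfacet
facet normal 0.522 0.729 -0.443
outer loop
vertex -0.815 1.288 -2.189
vertex -1.23 1.25 -2.74
vertex -2.087 2.721 -1.331
endloop
endfacet
facet normal 0.521 0.729 -0.444
outer loop
vertex -2.087 2.721 -1.331
vertex -1.23 1.25 -2.74
vertex -2.502 2.683 -1.881
endloop
endfacet
facet normal -0.605 0.683 0.409
outer loop
vertex -2.087 2.721 -1.331
vertex -2.502 2.683 -1.881
vertex -2.606 2.267 -1.341
endloop
endfacet
facet normal 0.606 -0.682 -0.409
outer loop
vertex -1.23 1.25 -2.74
vertex -1.334 0.833 -2.199
vertex -1.749 0.795 -2.75
endloop
endfacet
facet normal -0.260 0.316 -0.912
outer loop
vertex -1.23 1.25 -2.74
vertex -1.749 0.795 -2.75
vertex -2.502 2.683 -1.881
endloop
endfacet
facet normal -0.260 0.316 -0.912
outer loop
vertex -2.502 2.683 -1.881
vertex -1.749 0.795 -2.75
vertex -3.021 2.228 -1.891
endloop
endfacet
facet normal -0.606 0.682 0.409
outer loop
vertex -2.502 2.683 -1.881
vertex -3.021 2.228 -1.891
vertex -2.606 2.267 -1.341
endloop
endfacet
facet normal 0.605 -0.683 -0.409
outer loop
vertex -1.749 0.795 -2.75
vertex -1.334 0.833 -2.199
vertex -1.853 0.379 -2.209
endloop
endfacet
facet normal -0.781 -0.413 -0.468
outer loop
vertex -1.749 0.795 -2.75
vertex -1.853 0.379 -2.209
vertex -3.021 2.228 -1.891
endloop
endfacet
facet normal -0.781 -0.413 -0.468
outer loop
vertex -3.021 2.228 -1.891
vertex -1.853 0.379 -2.209
vertex -3.125 1.812 -1.351
endloop
endfacet
facet normal -0.606 0.682 0.409
outer loop
vertex -3.021 2.228 -1.891
vertex -3.125 1.812 -1.351
vertex -2.606 2.267 -1.341
endloop
endfacet
facet normal 0.605 -0.683 -0.409
outer loop
vertex -1.853 0.379 -2.209
vertex -1.334 0.833 -2.199
vertex -1.438 0.417 -1.659
endloop
endfacet
facet normal -0.522 -0.729 0.444
outer loop
vertex -1.853 0.379 -2.209
vertex -1.438 0.417 -1.659
vertex -3.125 1.812 -1.351
endloop
endfacet
facet normal -0.522 -0.729 0.443
outer loop
vertex -3.125 1.812 -1.351
vertex -1.438 0.417 -1.659
vertex -2.71 1.85 -0.8
endloop
endfacet
facet normal -0.606 0.682 0.409
outer loop
vertex -3.125 1.812 -1.351
vertex -2.71 1.85 -0.8
vertex -2.606 2.267 -1.341
endloop
endfacet
facet normal 0.606 -0.682 -0.409
outer loop
vertex -1.438 0.417 -1.659
vertex -1.334 0.833 -2.199
vertex -0.919 0.872 -1.649
endloop
endfacet
facet normal 0.260 -0.316 0.912
outer loop
vertex -1.438 0.417 -1.659
vertex -0.919 0.872 -1.649
vertex -2.71 1.85 -0.8
endloop
endfacet
facet normal 0.260 -0.316 0.912
outer loop
vertex -2.71 1.85 -0.8
vertex -0.919 0.872 -1.649
vertex -2.191 2.305 -0.79
endloop
endfacet
facet normal -0.606 0.682 0.409
outer loop
vertex -2.71 1.85 -0.8
vertex -2.191 2.305 -0.79
vertex -2.606 2.267 -1.341
endloop
endfacet
facet normal 0.058 0.765 0.642
outer loop
vertex 2.981 -3.039 0.268
vertex 2.024 -3.321 0.69
vertex 2.938 -3.733 1.099
endloop
endfacet
facet normal 0.709 0.523 0.473
outer loop
vertex 2.981 -3.039 0.268
vertex 2.938 -3.733 1.099
vertex 3.62 -3.913 0.277
endloop
endfacet
facet normal 0.786 0.572 -0.234
outer loop
vertex 2.981 -3.039 0.268
vertex 3.62 -3.913 0.277
vertex 3.128 -3.611 -0.639
endloop
endfacet
facet normal 0.183 0.845 -0.503
outer loop
vertex 2.981 -3.039 0.268
vertex 3.128 -3.611 -0.639
vertex 2.141 -3.245 -0.384
endloop
endfacet
facet normal -0.267 0.963 0.039
outer loop
vertex 2.981 -3.039 0.268
vertex 2.141 -3.245 -0.384
vertex 2.024 -3.321 0.69
endloop
endfacet
facet normal 0.740 -0.167 0.651
outer loop
vertex 3.62 -3.913 0.277
vertex 2.938 -3.733 1.099
vertex 3.059 -4.735 0.704
endloop
endfacet
facet normal -0.313 0.223 0.923
outer loop
vertex 2.938 -3.733 1.099
vertex 2.024 -3.321 0.69
vertex 2.072 -4.369 0.959
endloop
endfacet
facet normal -0.837 0.544 -0.053
outer loop
vertex 2.024 -3.321 0.69
vertex 2.141 -3.245 -0.384
vertex 1.58 -4.067 0.043
endloop
endfacet
facet normal -0.109 0.353 -0.929
outer loop
vertex 2.141 -3.245 -0.384
vertex 3.128 -3.611 -0.639
vertex 2.262 -4.247 -0.779
endloop
endfacet
facet normal 0.865 -0.087 -0.494
outer loop
vertex 3.128 -3.611 -0.639
vertex 3.62 -3.913 0.277
vertex 3.176 -4.659 -0.37
endloop
endfacet
facet normal -0.183 -0.845 0.503
outer loop
vertex 2.219 -4.941 0.052
vertex 3.059 -4.735 0.704
vertex 2.072 -4.369 0.959
endloop
endfacet
facet normal -0.786 -0.572 0.234
outer loop
vertex 2.219 -4.941 0.052
vertex 2.072 -4.369 0.959
vertex 1.58 -4.067 0.043
endloop
endfacet
facet normal -0.709 -0.523 -0.473
outer loop
vertex 2.219 -4.941 0.052
vertex 1.58 -4.067 0.043
vertex 2.262 -4.247 -0.779
endloop
endfacet
facet normal -0.058 -0.765 -0.642
outer loop
vertex 2.219 -4.941 0.052
vertex 2.262 -4.247 -0.779
vertex 3.176 -4.659 -0.37
endloop
endfacet
facet normal 0.267 -0.963 -0.039
outer loop
vertex 2.219 -4.941 0.052
vertex 3.176 -4.659 -0.37
vertex 3.059 -4.735 0.704
endloop
endfacet
facet normal 0.109 -0.353 0.929
outer loop
vertex 2.072 -4.369 0.959
vertex 3.059 -4.735 0.704
vertex 2.938 -3.733 1.099
endloop
endfacet
facet normal -0.865 0.087 0.494
outer loop
vertex 1.58 -4.067 0.043
vertex 2.072 -4.369 0.959
vertex 2.024 -3.321 0.69
endloop
endfacet
facet normal -0.740 0.167 -0.651
outer loop
vertex 2.262 -4.247 -0.779
vertex 1.58 -4.067 0.043
vertex 2.141 -3.245 -0.384
endloop
endfacet
facet normal 0.313 -0.223 -0.923
outer loop
vertex 3.176 -4.659 -0.37
vertex 2.262 -4.247 -0.779
vertex 3.128 -3.611 -0.639
endloop
endfacet
facet normal 0.837 -0.544 0.053
outer loop
vertex 3.059 -4.735 0.704
vertex 3.176 -4.659 -0.37
vertex 3.62 -3.913 0.277
endloop
endfacet

endsolid


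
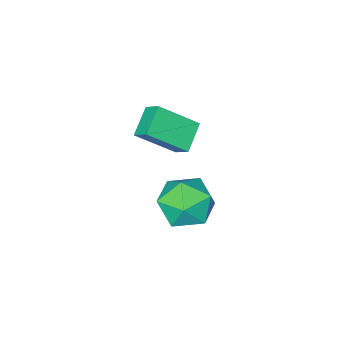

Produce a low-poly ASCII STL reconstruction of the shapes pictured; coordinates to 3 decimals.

solid 
facet normal 0.078 0.493 0.867
outer loop
vertex -4.533 3.067 -1.287
vertex -3.872 2.152 -0.826
vertex -3.319 3.075 -1.401
endloop
endfacet
facet normal 0.024 0.947 0.319
outer loop
vertex -4.533 3.067 -1.287
vertex -3.319 3.075 -1.401
vertex -4.022 3.409 -2.34
endloop
endfacet
facet normal -0.587 0.809 -0.022
outer loop
vertex -4.533 3.067 -1.287
vertex -4.022 3.409 -2.34
vertex -5.009 2.692 -2.346
endloop
endfacet
facet normal -0.910 0.269 0.314
outer loop
vertex -4.533 3.067 -1.287
vertex -5.009 2.692 -2.346
vertex -4.916 1.915 -1.41
endloop
endfacet
facet normal -0.500 0.074 0.863
outer loop
vertex -4.533 3.067 -1.287
vertex -4.916 1.915 -1.41
vertex -3.872 2.152 -0.826
endloop
endfacet
facet normal 0.562 0.817 -0.131
outer loop
vertex -4.022 3.409 -2.34
vertex -3.319 3.075 -1.401
vertex -3.044 2.705 -2.53
endloop
endfacet
facet normal 0.650 0.081 0.756
outer loop
vertex -3.319 3.075 -1.401
vertex -3.872 2.152 -0.826
vertex -2.951 1.928 -1.594
endloop
endfacet
facet normal -0.284 -0.597 0.750
outer loop
vertex -3.872 2.152 -0.826
vertex -4.916 1.915 -1.41
vertex -3.938 1.211 -1.6
endloop
endfacet
facet normal -0.950 -0.281 -0.139
outer loop
vertex -4.916 1.915 -1.41
vertex -5.009 2.692 -2.346
vertex -4.641 1.545 -2.539
endloop
endfacet
facet normal -0.426 0.592 -0.684
outer loop
vertex -5.009 2.692 -2.346
vertex -4.022 3.409 -2.34
vertex -4.088 2.468 -3.114
endloop
endfacet
facet normal 0.910 -0.269 -0.314
outer loop
vertex -3.427 1.553 -2.653
vertex -3.044 2.705 -2.53
vertex -2.951 1.928 -1.594
endloop
endfacet
facet normal 0.587 -0.809 0.022
outer loop
vertex -3.427 1.553 -2.653
vertex -2.951 1.928 -1.594
vertex -3.938 1.211 -1.6
endloop
endfacet
facet normal -0.024 -0.947 -0.319
outer loop
vertex -3.427 1.553 -2.653
vertex -3.938 1.211 -1.6
vertex -4.641 1.545 -2.539
endloop
endfacet
facet normal -0.078 -0.493 -0.867
outer loop
vertex -3.427 1.553 -2.653
vertex -4.641 1.545 -2.539
vertex -4.088 2.468 -3.114
endloop
endfacet
facet normal 0.500 -0.074 -0.863
outer loop
vertex -3.427 1.553 -2.653
vertex -4.088 2.468 -3.114
vertex -3.044 2.705 -2.53
endloop
endfacet
facet normal 0.950 0.281 0.139
outer loop
vertex -2.951 1.928 -1.594
vertex -3.044 2.705 -2.53
vertex -3.319 3.075 -1.401
endloop
endfacet
facet normal 0.426 -0.592 0.684
outer loop
vertex -3.938 1.211 -1.6
vertex -2.951 1.928 -1.594
vertex -3.872 2.152 -0.826
endloop
endfacet
facet normal -0.562 -0.817 0.131
outer loop
vertex -4.641 1.545 -2.539
vertex -3.938 1.211 -1.6
vertex -4.916 1.915 -1.41
endloop
endfacet
facet normal -0.650 -0.081 -0.756
outer loop
vertex -4.088 2.468 -3.114
vertex -4.641 1.545 -2.539
vertex -5.009 2.692 -2.346
endloop
endfacet
facet normal 0.284 0.597 -0.750
outer loop
vertex -3.044 2.705 -2.53
vertex -4.088 2.468 -3.114
vertex -4.022 3.409 -2.34
endloop
endfacet
facet normal -0.734 -0.463 0.497
outer loop
vertex -3.641 0.332 2.336
vertex -3.695 1.02 2.897
vertex -4.885 1.128 1.239
endloop
endfacet
facet normal 0.061 -0.774 -0.630
outer loop
vertex -3.945 1.72 0.603
vertex -3.641 0.332 2.336
vertex -4.885 1.128 1.239
endloop
endfacet
facet normal -0.734 -0.463 0.497
outer loop
vertex -4.885 1.128 1.239
vertex -3.695 1.02 2.897
vertex -4.939 1.816 1.8
endloop
endfacet
facet normal -0.676 0.433 -0.596
outer loop
vertex -4.939 1.816 1.8
vertex -3.945 1.72 0.603
vertex -4.885 1.128 1.239
endloop
endfacet
facet normal 0.676 -0.433 0.596
outer loop
vertex -3.641 0.332 2.336
vertex -2.755 1.612 2.261
vertex -3.695 1.02 2.897
endloop
endfacet
facet normal 0.061 -0.774 -0.630
outer loop
vertex -2.701 0.924 1.7
vertex -3.641 0.332 2.336
vertex -3.945 1.72 0.603
endloop
endfacet
facet normal 0.676 -0.433 0.596
outer loop
vertex -2.701 0.924 1.7
vertex -2.755 1.612 2.261
vertex -3.641 0.332 2.336
endloop
endfacet
facet normal -0.061 0.774 0.630
outer loop
vertex -3.695 1.02 2.897
vertex -2.755 1.612 2.261
vertex -4.939 1.816 1.8
endloop
endfacet
facet normal -0.676 0.433 -0.596
outer loop
vertex -3.999 2.408 1.164
vertex -3.945 1.72 0.603
vertex -4.939 1.816 1.8
endloop
endfacet
facet normal -0.061 0.774 0.630
outer loop
vertex -4.939 1.816 1.8
vertex -2.755 1.612 2.261
vertex -3.999 2.408 1.164
endloop
endfacet
facet normal 0.734 0.463 -0.497
outer loop
vertex -3.999 2.408 1.164
vertex -2.701 0.924 1.7
vertex -3.945 1.72 0.603
endloop
endfacet
facet normal 0.734 0.463 -0.497
outer loop
vertex -2.755 1.612 2.261
vertex -2.701 0.924 1.7
vertex -3.999 2.408 1.164
endloop
endfacet

endsolid


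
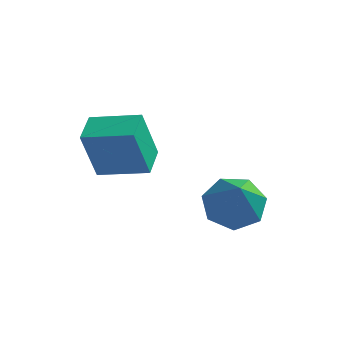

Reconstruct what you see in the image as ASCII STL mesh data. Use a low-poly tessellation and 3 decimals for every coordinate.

solid 
facet normal -0.968 -0.080 -0.237
outer loop
vertex -1.69 1.366 -0.694
vertex -1.804 2.424 -0.586
vertex -1.284 1.585 -2.424
endloop
endfacet
facet normal 0.106 -0.989 -0.100
outer loop
vertex 0.304 1.716 -2.034
vertex -1.69 1.366 -0.694
vertex -1.284 1.585 -2.424
endloop
endfacet
facet normal -0.968 -0.079 -0.238
outer loop
vertex -1.284 1.585 -2.424
vertex -1.804 2.424 -0.586
vertex -1.397 2.644 -2.316
endloop
endfacet
facet normal 0.227 0.123 -0.966
outer loop
vertex -1.397 2.644 -2.316
vertex 0.304 1.716 -2.034
vertex -1.284 1.585 -2.424
endloop
endfacet
facet normal -0.227 -0.123 0.966
outer loop
vertex -1.69 1.366 -0.694
vertex -0.216 2.555 -0.196
vertex -1.804 2.424 -0.586
endloop
endfacet
facet normal 0.106 -0.989 -0.101
outer loop
vertex -0.103 1.496 -0.304
vertex -1.69 1.366 -0.694
vertex 0.304 1.716 -2.034
endloop
endfacet
facet normal -0.227 -0.123 0.966
outer loop
vertex -0.103 1.496 -0.304
vertex -0.216 2.555 -0.196
vertex -1.69 1.366 -0.694
endloop
endfacet
facet normal -0.106 0.989 0.101
outer loop
vertex -1.804 2.424 -0.586
vertex -0.216 2.555 -0.196
vertex -1.397 2.644 -2.316
endloop
endfacet
facet normal 0.227 0.123 -0.966
outer loop
vertex 0.19 2.774 -1.926
vertex 0.304 1.716 -2.034
vertex -1.397 2.644 -2.316
endloop
endfacet
facet normal -0.106 0.989 0.100
outer loop
vertex -1.397 2.644 -2.316
vertex -0.216 2.555 -0.196
vertex 0.19 2.774 -1.926
endloop
endfacet
facet normal 0.968 0.080 0.238
outer loop
vertex 0.19 2.774 -1.926
vertex -0.103 1.496 -0.304
vertex 0.304 1.716 -2.034
endloop
endfacet
facet normal 0.968 0.079 0.237
outer loop
vertex -0.216 2.555 -0.196
vertex -0.103 1.496 -0.304
vertex 0.19 2.774 -1.926
endloop
endfacet
facet normal -0.228 0.518 -0.825
outer loop
vertex 3.146 3.542 -4.97
vertex 2.254 3.793 -4.566
vertex 3.135 4.283 -4.502
endloop
endfacet
facet normal 0.980 -0.096 0.175
outer loop
vertex 3.146 3.542 -4.97
vertex 3.135 4.283 -4.502
vertex 2.706 2.767 -2.934
endloop
endfacet
facet normal -0.228 0.518 -0.825
outer loop
vertex 3.135 4.283 -4.502
vertex 2.254 3.793 -4.566
vertex 2.461 4.655 -4.082
endloop
endfacet
facet normal 0.638 0.459 0.618
outer loop
vertex 3.135 4.283 -4.502
vertex 2.461 4.655 -4.082
vertex 2.706 2.767 -2.934
endloop
endfacet
facet normal -0.228 0.518 -0.824
outer loop
vertex 2.461 4.655 -4.082
vertex 2.254 3.793 -4.566
vertex 1.632 4.377 -4.027
endloop
endfacet
facet normal -0.113 0.506 0.855
outer loop
vertex 2.461 4.655 -4.082
vertex 1.632 4.377 -4.027
vertex 2.706 2.767 -2.934
endloop
endfacet
facet normal -0.228 0.518 -0.824
outer loop
vertex 1.632 4.377 -4.027
vertex 2.254 3.793 -4.566
vertex 1.271 3.659 -4.378
endloop
endfacet
facet normal -0.706 0.009 0.708
outer loop
vertex 1.632 4.377 -4.027
vertex 1.271 3.659 -4.378
vertex 2.706 2.767 -2.934
endloop
endfacet
facet normal -0.228 0.518 -0.824
outer loop
vertex 1.271 3.659 -4.378
vertex 2.254 3.793 -4.566
vertex 1.651 3.042 -4.871
endloop
endfacet
facet normal -0.697 -0.658 0.286
outer loop
vertex 1.271 3.659 -4.378
vertex 1.651 3.042 -4.871
vertex 2.706 2.767 -2.934
endloop
endfacet
facet normal -0.228 0.518 -0.825
outer loop
vertex 1.651 3.042 -4.871
vertex 2.254 3.793 -4.566
vertex 2.485 2.99 -5.134
endloop
endfacet
facet normal -0.091 -0.992 -0.091
outer loop
vertex 1.651 3.042 -4.871
vertex 2.485 2.99 -5.134
vertex 2.706 2.767 -2.934
endloop
endfacet
facet normal -0.228 0.518 -0.825
outer loop
vertex 2.485 2.99 -5.134
vertex 2.254 3.793 -4.566
vertex 3.146 3.542 -4.97
endloop
endfacet
facet normal 0.655 -0.742 -0.141
outer loop
vertex 2.485 2.99 -5.134
vertex 3.146 3.542 -4.97
vertex 2.706 2.767 -2.934
endloop
endfacet

endsolid


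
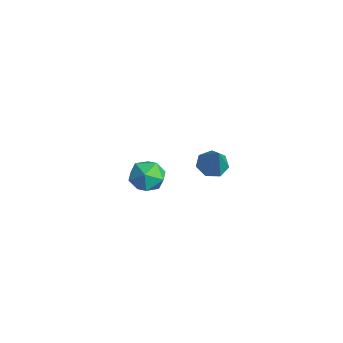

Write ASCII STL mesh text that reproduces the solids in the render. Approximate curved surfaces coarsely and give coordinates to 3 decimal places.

solid 
facet normal -0.520 0.090 -0.850
outer loop
vertex 2.866 2.482 2.069
vertex 2.513 2.946 2.334
vertex 3.06 2.998 2.005
endloop
endfacet
facet normal 0.916 -0.365 -0.165
outer loop
vertex 2.866 2.482 2.069
vertex 3.06 2.998 2.005
vertex 3.267 2.814 3.566
endloop
endfacet
facet normal -0.520 0.090 -0.850
outer loop
vertex 3.06 2.998 2.005
vertex 2.513 2.946 2.334
vertex 2.842 3.475 2.189
endloop
endfacet
facet normal 0.897 0.436 -0.068
outer loop
vertex 3.06 2.998 2.005
vertex 2.842 3.475 2.189
vertex 3.267 2.814 3.566
endloop
endfacet
facet normal -0.520 0.091 -0.849
outer loop
vertex 2.842 3.475 2.189
vertex 2.513 2.946 2.334
vertex 2.377 3.553 2.482
endloop
endfacet
facet normal 0.347 0.883 0.316
outer loop
vertex 2.842 3.475 2.189
vertex 2.377 3.553 2.482
vertex 3.267 2.814 3.566
endloop
endfacet
facet normal -0.520 0.090 -0.849
outer loop
vertex 2.377 3.553 2.482
vertex 2.513 2.946 2.334
vertex 2.014 3.174 2.664
endloop
endfacet
facet normal -0.319 0.641 0.698
outer loop
vertex 2.377 3.553 2.482
vertex 2.014 3.174 2.664
vertex 3.267 2.814 3.566
endloop
endfacet
facet normal -0.520 0.091 -0.849
outer loop
vertex 2.014 3.174 2.664
vertex 2.513 2.946 2.334
vertex 2.027 2.623 2.597
endloop
endfacet
facet normal -0.601 -0.110 0.791
outer loop
vertex 2.014 3.174 2.664
vertex 2.027 2.623 2.597
vertex 3.267 2.814 3.566
endloop
endfacet
facet normal -0.520 0.091 -0.849
outer loop
vertex 2.027 2.623 2.597
vertex 2.513 2.946 2.334
vertex 2.406 2.315 2.332
endloop
endfacet
facet normal -0.286 -0.802 0.524
outer loop
vertex 2.027 2.623 2.597
vertex 2.406 2.315 2.332
vertex 3.267 2.814 3.566
endloop
endfacet
facet normal -0.519 0.091 -0.850
outer loop
vertex 2.406 2.315 2.332
vertex 2.513 2.946 2.334
vertex 2.866 2.482 2.069
endloop
endfacet
facet normal 0.389 -0.916 0.099
outer loop
vertex 2.406 2.315 2.332
vertex 2.866 2.482 2.069
vertex 3.267 2.814 3.566
endloop
endfacet
facet normal -0.961 0.153 -0.229
outer loop
vertex -3.006 2.922 -2.627
vertex -3.224 2.194 -2.198
vertex -3.202 2.959 -1.778
endloop
endfacet
facet normal -0.610 0.773 -0.175
outer loop
vertex -3.006 2.922 -2.627
vertex -3.202 2.959 -1.778
vertex -2.53 3.419 -2.091
endloop
endfacet
facet normal -0.071 0.762 -0.644
outer loop
vertex -3.006 2.922 -2.627
vertex -2.53 3.419 -2.091
vertex -2.137 2.938 -2.704
endloop
endfacet
facet normal -0.090 0.137 -0.986
outer loop
vertex -3.006 2.922 -2.627
vertex -2.137 2.938 -2.704
vertex -2.566 2.182 -2.77
endloop
endfacet
facet normal -0.640 -0.239 -0.731
outer loop
vertex -3.006 2.922 -2.627
vertex -2.566 2.182 -2.77
vertex -3.224 2.194 -2.198
endloop
endfacet
facet normal -0.331 0.811 0.482
outer loop
vertex -2.53 3.419 -2.091
vertex -3.202 2.959 -1.778
vertex -2.454 2.998 -1.33
endloop
endfacet
facet normal -0.899 -0.190 0.394
outer loop
vertex -3.202 2.959 -1.778
vertex -3.224 2.194 -2.198
vertex -2.883 2.242 -1.396
endloop
endfacet
facet normal -0.379 -0.825 -0.419
outer loop
vertex -3.224 2.194 -2.198
vertex -2.566 2.182 -2.77
vertex -2.49 1.761 -2.009
endloop
endfacet
facet normal 0.510 -0.217 -0.832
outer loop
vertex -2.566 2.182 -2.77
vertex -2.137 2.938 -2.704
vertex -1.818 2.221 -2.322
endloop
endfacet
facet normal 0.540 0.795 -0.277
outer loop
vertex -2.137 2.938 -2.704
vertex -2.53 3.419 -2.091
vertex -1.796 2.986 -1.902
endloop
endfacet
facet normal 0.090 -0.137 0.986
outer loop
vertex -2.014 2.258 -1.473
vertex -2.454 2.998 -1.33
vertex -2.883 2.242 -1.396
endloop
endfacet
facet normal 0.071 -0.762 0.644
outer loop
vertex -2.014 2.258 -1.473
vertex -2.883 2.242 -1.396
vertex -2.49 1.761 -2.009
endloop
endfacet
facet normal 0.610 -0.773 0.175
outer loop
vertex -2.014 2.258 -1.473
vertex -2.49 1.761 -2.009
vertex -1.818 2.221 -2.322
endloop
endfacet
facet normal 0.961 -0.153 0.229
outer loop
vertex -2.014 2.258 -1.473
vertex -1.818 2.221 -2.322
vertex -1.796 2.986 -1.902
endloop
endfacet
facet normal 0.640 0.239 0.731
outer loop
vertex -2.014 2.258 -1.473
vertex -1.796 2.986 -1.902
vertex -2.454 2.998 -1.33
endloop
endfacet
facet normal -0.510 0.217 0.832
outer loop
vertex -2.883 2.242 -1.396
vertex -2.454 2.998 -1.33
vertex -3.202 2.959 -1.778
endloop
endfacet
facet normal -0.540 -0.795 0.277
outer loop
vertex -2.49 1.761 -2.009
vertex -2.883 2.242 -1.396
vertex -3.224 2.194 -2.198
endloop
endfacet
facet normal 0.331 -0.811 -0.482
outer loop
vertex -1.818 2.221 -2.322
vertex -2.49 1.761 -2.009
vertex -2.566 2.182 -2.77
endloop
endfacet
facet normal 0.899 0.190 -0.394
outer loop
vertex -1.796 2.986 -1.902
vertex -1.818 2.221 -2.322
vertex -2.137 2.938 -2.704
endloop
endfacet
facet normal 0.379 0.825 0.419
outer loop
vertex -2.454 2.998 -1.33
vertex -1.796 2.986 -1.902
vertex -2.53 3.419 -2.091
endloop
endfacet

endsolid


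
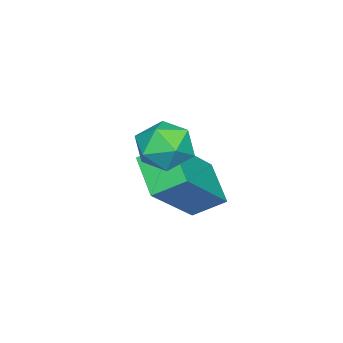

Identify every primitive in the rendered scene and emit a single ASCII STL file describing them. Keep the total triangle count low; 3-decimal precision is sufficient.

solid 
facet normal -0.705 0.160 -0.691
outer loop
vertex -4.408 1.841 -1.734
vertex -3.67 2.548 -2.324
vertex -4.108 1.135 -2.204
endloop
endfacet
facet normal -0.626 -0.599 0.500
outer loop
vertex -2.69 0.812 -0.816
vertex -4.408 1.841 -1.734
vertex -4.108 1.135 -2.204
endloop
endfacet
facet normal -0.705 0.160 -0.691
outer loop
vertex -4.108 1.135 -2.204
vertex -3.67 2.548 -2.324
vertex -3.37 1.842 -2.794
endloop
endfacet
facet normal 0.333 -0.784 -0.523
outer loop
vertex -3.37 1.842 -2.794
vertex -2.69 0.812 -0.816
vertex -4.108 1.135 -2.204
endloop
endfacet
facet normal -0.333 0.784 0.523
outer loop
vertex -4.408 1.841 -1.734
vertex -2.252 2.225 -0.936
vertex -3.67 2.548 -2.324
endloop
endfacet
facet normal -0.626 -0.599 0.500
outer loop
vertex -2.99 1.518 -0.346
vertex -4.408 1.841 -1.734
vertex -2.69 0.812 -0.816
endloop
endfacet
facet normal -0.333 0.784 0.523
outer loop
vertex -2.99 1.518 -0.346
vertex -2.252 2.225 -0.936
vertex -4.408 1.841 -1.734
endloop
endfacet
facet normal 0.626 0.599 -0.500
outer loop
vertex -3.67 2.548 -2.324
vertex -2.252 2.225 -0.936
vertex -3.37 1.842 -2.794
endloop
endfacet
facet normal 0.333 -0.784 -0.523
outer loop
vertex -1.952 1.519 -1.406
vertex -2.69 0.812 -0.816
vertex -3.37 1.842 -2.794
endloop
endfacet
facet normal 0.626 0.599 -0.500
outer loop
vertex -3.37 1.842 -2.794
vertex -2.252 2.225 -0.936
vertex -1.952 1.519 -1.406
endloop
endfacet
facet normal 0.705 -0.160 0.691
outer loop
vertex -1.952 1.519 -1.406
vertex -2.99 1.518 -0.346
vertex -2.69 0.812 -0.816
endloop
endfacet
facet normal 0.705 -0.160 0.691
outer loop
vertex -2.252 2.225 -0.936
vertex -2.99 1.518 -0.346
vertex -1.952 1.519 -1.406
endloop
endfacet
facet normal 0.078 0.951 0.298
outer loop
vertex -2.102 2.47 -0.001
vertex -2.202 2.266 0.677
vertex -1.54 2.296 0.407
endloop
endfacet
facet normal 0.468 0.836 -0.288
outer loop
vertex -2.102 2.47 -0.001
vertex -1.54 2.296 0.407
vertex -1.569 2.078 -0.273
endloop
endfacet
facet normal 0.032 0.598 -0.801
outer loop
vertex -2.102 2.47 -0.001
vertex -1.569 2.078 -0.273
vertex -2.249 1.912 -0.424
endloop
endfacet
facet normal -0.629 0.568 -0.530
outer loop
vertex -2.102 2.47 -0.001
vertex -2.249 1.912 -0.424
vertex -2.639 2.029 0.164
endloop
endfacet
facet normal -0.600 0.786 0.148
outer loop
vertex -2.102 2.47 -0.001
vertex -2.639 2.029 0.164
vertex -2.202 2.266 0.677
endloop
endfacet
facet normal 0.938 0.317 -0.142
outer loop
vertex -1.569 2.078 -0.273
vertex -1.54 2.296 0.407
vertex -1.341 1.631 0.236
endloop
endfacet
facet normal 0.306 0.507 0.806
outer loop
vertex -1.54 2.296 0.407
vertex -2.202 2.266 0.677
vertex -1.731 1.748 0.824
endloop
endfacet
facet normal -0.791 0.238 0.564
outer loop
vertex -2.202 2.266 0.677
vertex -2.639 2.029 0.164
vertex -2.411 1.582 0.673
endloop
endfacet
facet normal -0.838 -0.114 -0.533
outer loop
vertex -2.639 2.029 0.164
vertex -2.249 1.912 -0.424
vertex -2.44 1.364 -0.007
endloop
endfacet
facet normal 0.231 -0.065 -0.971
outer loop
vertex -2.249 1.912 -0.424
vertex -1.569 2.078 -0.273
vertex -1.778 1.394 -0.277
endloop
endfacet
facet normal 0.629 -0.568 0.530
outer loop
vertex -1.878 1.19 0.401
vertex -1.341 1.631 0.236
vertex -1.731 1.748 0.824
endloop
endfacet
facet normal -0.032 -0.598 0.801
outer loop
vertex -1.878 1.19 0.401
vertex -1.731 1.748 0.824
vertex -2.411 1.582 0.673
endloop
endfacet
facet normal -0.468 -0.836 0.288
outer loop
vertex -1.878 1.19 0.401
vertex -2.411 1.582 0.673
vertex -2.44 1.364 -0.007
endloop
endfacet
facet normal -0.078 -0.951 -0.298
outer loop
vertex -1.878 1.19 0.401
vertex -2.44 1.364 -0.007
vertex -1.778 1.394 -0.277
endloop
endfacet
facet normal 0.600 -0.786 -0.148
outer loop
vertex -1.878 1.19 0.401
vertex -1.778 1.394 -0.277
vertex -1.341 1.631 0.236
endloop
endfacet
facet normal 0.838 0.114 0.533
outer loop
vertex -1.731 1.748 0.824
vertex -1.341 1.631 0.236
vertex -1.54 2.296 0.407
endloop
endfacet
facet normal -0.231 0.065 0.971
outer loop
vertex -2.411 1.582 0.673
vertex -1.731 1.748 0.824
vertex -2.202 2.266 0.677
endloop
endfacet
facet normal -0.938 -0.317 0.142
outer loop
vertex -2.44 1.364 -0.007
vertex -2.411 1.582 0.673
vertex -2.639 2.029 0.164
endloop
endfacet
facet normal -0.306 -0.507 -0.806
outer loop
vertex -1.778 1.394 -0.277
vertex -2.44 1.364 -0.007
vertex -2.249 1.912 -0.424
endloop
endfacet
facet normal 0.791 -0.238 -0.564
outer loop
vertex -1.341 1.631 0.236
vertex -1.778 1.394 -0.277
vertex -1.569 2.078 -0.273
endloop
endfacet

endsolid


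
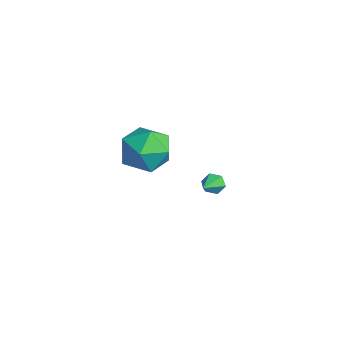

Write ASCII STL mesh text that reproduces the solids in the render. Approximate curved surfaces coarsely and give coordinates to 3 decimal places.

solid 
facet normal -0.609 0.618 -0.498
outer loop
vertex 2.077 2.583 -4.511
vertex 1.724 2.564 -4.103
vertex 2.111 2.941 -4.108
endloop
endfacet
facet normal 0.936 0.219 -0.274
outer loop
vertex 2.077 2.583 -4.511
vertex 2.111 2.941 -4.108
vertex 2.636 1.636 -3.357
endloop
endfacet
facet normal -0.609 0.618 -0.498
outer loop
vertex 2.111 2.941 -4.108
vertex 1.724 2.564 -4.103
vertex 1.758 2.922 -3.7
endloop
endfacet
facet normal 0.611 0.565 0.555
outer loop
vertex 2.111 2.941 -4.108
vertex 1.758 2.922 -3.7
vertex 2.636 1.636 -3.357
endloop
endfacet
facet normal -0.607 0.619 -0.498
outer loop
vertex 1.758 2.922 -3.7
vertex 1.724 2.564 -4.103
vertex 1.371 2.546 -3.695
endloop
endfacet
facet normal -0.145 0.162 0.976
outer loop
vertex 1.758 2.922 -3.7
vertex 1.371 2.546 -3.695
vertex 2.636 1.636 -3.357
endloop
endfacet
facet normal -0.607 0.619 -0.498
outer loop
vertex 1.371 2.546 -3.695
vertex 1.724 2.564 -4.103
vertex 1.337 2.188 -4.098
endloop
endfacet
facet normal -0.575 -0.587 0.570
outer loop
vertex 1.371 2.546 -3.695
vertex 1.337 2.188 -4.098
vertex 2.636 1.636 -3.357
endloop
endfacet
facet normal -0.608 0.619 -0.497
outer loop
vertex 1.337 2.188 -4.098
vertex 1.724 2.564 -4.103
vertex 1.69 2.207 -4.506
endloop
endfacet
facet normal -0.249 -0.933 -0.259
outer loop
vertex 1.337 2.188 -4.098
vertex 1.69 2.207 -4.506
vertex 2.636 1.636 -3.357
endloop
endfacet
facet normal -0.608 0.619 -0.497
outer loop
vertex 1.69 2.207 -4.506
vertex 1.724 2.564 -4.103
vertex 2.077 2.583 -4.511
endloop
endfacet
facet normal 0.506 -0.530 -0.680
outer loop
vertex 1.69 2.207 -4.506
vertex 2.077 2.583 -4.511
vertex 2.636 1.636 -3.357
endloop
endfacet
facet normal -0.993 0.080 -0.088
outer loop
vertex 3.039 -0.853 0.557
vertex 2.928 -2.02 0.75
vertex 2.908 -1.261 1.665
endloop
endfacet
facet normal -0.710 0.684 0.168
outer loop
vertex 3.039 -0.853 0.557
vertex 2.908 -1.261 1.665
vertex 3.689 -0.395 1.44
endloop
endfacet
facet normal -0.234 0.923 -0.306
outer loop
vertex 3.039 -0.853 0.557
vertex 3.689 -0.395 1.44
vertex 4.192 -0.617 0.387
endloop
endfacet
facet normal -0.222 0.467 -0.856
outer loop
vertex 3.039 -0.853 0.557
vertex 4.192 -0.617 0.387
vertex 3.721 -1.621 -0.039
endloop
endfacet
facet normal -0.691 -0.054 -0.721
outer loop
vertex 3.039 -0.853 0.557
vertex 3.721 -1.621 -0.039
vertex 2.928 -2.02 0.75
endloop
endfacet
facet normal -0.361 0.526 0.770
outer loop
vertex 3.689 -0.395 1.44
vertex 2.908 -1.261 1.665
vertex 3.979 -1.279 2.179
endloop
endfacet
facet normal -0.819 -0.450 0.356
outer loop
vertex 2.908 -1.261 1.665
vertex 2.928 -2.02 0.75
vertex 3.508 -2.283 1.753
endloop
endfacet
facet normal -0.329 -0.667 -0.668
outer loop
vertex 2.928 -2.02 0.75
vertex 3.721 -1.621 -0.039
vertex 4.011 -2.505 0.7
endloop
endfacet
facet normal 0.428 0.175 -0.886
outer loop
vertex 3.721 -1.621 -0.039
vertex 4.192 -0.617 0.387
vertex 4.792 -1.639 0.475
endloop
endfacet
facet normal 0.409 0.913 0.003
outer loop
vertex 4.192 -0.617 0.387
vertex 3.689 -0.395 1.44
vertex 4.772 -0.88 1.39
endloop
endfacet
facet normal 0.222 -0.467 0.856
outer loop
vertex 4.661 -2.047 1.583
vertex 3.979 -1.279 2.179
vertex 3.508 -2.283 1.753
endloop
endfacet
facet normal 0.234 -0.923 0.306
outer loop
vertex 4.661 -2.047 1.583
vertex 3.508 -2.283 1.753
vertex 4.011 -2.505 0.7
endloop
endfacet
facet normal 0.710 -0.684 -0.168
outer loop
vertex 4.661 -2.047 1.583
vertex 4.011 -2.505 0.7
vertex 4.792 -1.639 0.475
endloop
endfacet
facet normal 0.993 -0.080 0.088
outer loop
vertex 4.661 -2.047 1.583
vertex 4.792 -1.639 0.475
vertex 4.772 -0.88 1.39
endloop
endfacet
facet normal 0.691 0.054 0.721
outer loop
vertex 4.661 -2.047 1.583
vertex 4.772 -0.88 1.39
vertex 3.979 -1.279 2.179
endloop
endfacet
facet normal -0.428 -0.175 0.886
outer loop
vertex 3.508 -2.283 1.753
vertex 3.979 -1.279 2.179
vertex 2.908 -1.261 1.665
endloop
endfacet
facet normal -0.409 -0.913 -0.003
outer loop
vertex 4.011 -2.505 0.7
vertex 3.508 -2.283 1.753
vertex 2.928 -2.02 0.75
endloop
endfacet
facet normal 0.361 -0.526 -0.770
outer loop
vertex 4.792 -1.639 0.475
vertex 4.011 -2.505 0.7
vertex 3.721 -1.621 -0.039
endloop
endfacet
facet normal 0.819 0.450 -0.356
outer loop
vertex 4.772 -0.88 1.39
vertex 4.792 -1.639 0.475
vertex 4.192 -0.617 0.387
endloop
endfacet
facet normal 0.329 0.667 0.668
outer loop
vertex 3.979 -1.279 2.179
vertex 4.772 -0.88 1.39
vertex 3.689 -0.395 1.44
endloop
endfacet

endsolid


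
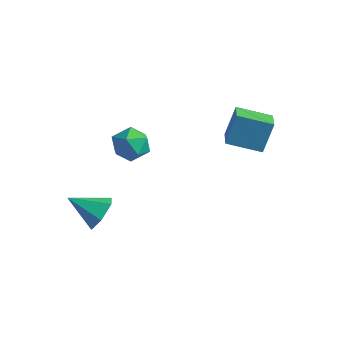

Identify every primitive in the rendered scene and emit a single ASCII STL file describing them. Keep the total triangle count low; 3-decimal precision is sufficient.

solid 
facet normal 0.744 0.444 -0.499
outer loop
vertex -1.447 -4.04 -3.227
vertex -2.149 -3.279 -3.597
vertex -1.611 -3.117 -2.651
endloop
endfacet
facet normal 0.266 -0.476 0.838
outer loop
vertex -1.447 -4.04 -3.227
vertex -1.611 -3.117 -2.651
vertex -3.631 -4.161 -2.603
endloop
endfacet
facet normal 0.744 0.444 -0.499
outer loop
vertex -1.611 -3.117 -2.651
vertex -2.149 -3.279 -3.597
vertex -2.313 -2.356 -3.021
endloop
endfacet
facet normal -0.144 0.322 0.936
outer loop
vertex -1.611 -3.117 -2.651
vertex -2.313 -2.356 -3.021
vertex -3.631 -4.161 -2.603
endloop
endfacet
facet normal 0.744 0.444 -0.499
outer loop
vertex -2.313 -2.356 -3.021
vertex -2.149 -3.279 -3.597
vertex -2.852 -2.517 -3.967
endloop
endfacet
facet normal -0.731 0.606 0.313
outer loop
vertex -2.313 -2.356 -3.021
vertex -2.852 -2.517 -3.967
vertex -3.631 -4.161 -2.603
endloop
endfacet
facet normal 0.744 0.444 -0.500
outer loop
vertex -2.852 -2.517 -3.967
vertex -2.149 -3.279 -3.597
vertex -2.688 -3.44 -4.542
endloop
endfacet
facet normal -0.909 0.092 -0.407
outer loop
vertex -2.852 -2.517 -3.967
vertex -2.688 -3.44 -4.542
vertex -3.631 -4.161 -2.603
endloop
endfacet
facet normal 0.744 0.443 -0.500
outer loop
vertex -2.688 -3.44 -4.542
vertex -2.149 -3.279 -3.597
vertex -1.986 -4.201 -4.172
endloop
endfacet
facet normal -0.498 -0.705 -0.505
outer loop
vertex -2.688 -3.44 -4.542
vertex -1.986 -4.201 -4.172
vertex -3.631 -4.161 -2.603
endloop
endfacet
facet normal 0.744 0.443 -0.500
outer loop
vertex -1.986 -4.201 -4.172
vertex -2.149 -3.279 -3.597
vertex -1.447 -4.04 -3.227
endloop
endfacet
facet normal 0.089 -0.989 0.118
outer loop
vertex -1.986 -4.201 -4.172
vertex -1.447 -4.04 -3.227
vertex -3.631 -4.161 -2.603
endloop
endfacet
facet normal -0.632 0.729 -0.263
outer loop
vertex 1.891 2.267 3.416
vertex 3.367 3.351 2.871
vertex 1.783 1.558 1.71
endloop
endfacet
facet normal -0.773 -0.567 0.285
outer loop
vertex 2.693 0.509 2.089
vertex 1.891 2.267 3.416
vertex 1.783 1.558 1.71
endloop
endfacet
facet normal -0.632 0.729 -0.263
outer loop
vertex 1.783 1.558 1.71
vertex 3.367 3.351 2.871
vertex 3.258 2.642 1.166
endloop
endfacet
facet normal -0.058 -0.383 -0.922
outer loop
vertex 3.258 2.642 1.166
vertex 2.693 0.509 2.089
vertex 1.783 1.558 1.71
endloop
endfacet
facet normal 0.058 0.384 0.922
outer loop
vertex 1.891 2.267 3.416
vertex 4.277 2.302 3.25
vertex 3.367 3.351 2.871
endloop
endfacet
facet normal -0.772 -0.568 0.285
outer loop
vertex 2.802 1.218 3.794
vertex 1.891 2.267 3.416
vertex 2.693 0.509 2.089
endloop
endfacet
facet normal 0.059 0.383 0.922
outer loop
vertex 2.802 1.218 3.794
vertex 4.277 2.302 3.25
vertex 1.891 2.267 3.416
endloop
endfacet
facet normal 0.773 0.567 -0.285
outer loop
vertex 3.367 3.351 2.871
vertex 4.277 2.302 3.25
vertex 3.258 2.642 1.166
endloop
endfacet
facet normal -0.059 -0.383 -0.922
outer loop
vertex 4.169 1.593 1.544
vertex 2.693 0.509 2.089
vertex 3.258 2.642 1.166
endloop
endfacet
facet normal 0.772 0.568 -0.285
outer loop
vertex 3.258 2.642 1.166
vertex 4.277 2.302 3.25
vertex 4.169 1.593 1.544
endloop
endfacet
facet normal 0.632 -0.729 0.263
outer loop
vertex 4.169 1.593 1.544
vertex 2.802 1.218 3.794
vertex 2.693 0.509 2.089
endloop
endfacet
facet normal 0.632 -0.729 0.263
outer loop
vertex 4.277 2.302 3.25
vertex 2.802 1.218 3.794
vertex 4.169 1.593 1.544
endloop
endfacet
facet normal 0.192 0.700 0.688
outer loop
vertex -2.486 0.439 0.191
vertex -2.835 -0.269 1.008
vertex -1.744 -0.259 0.694
endloop
endfacet
facet normal 0.632 0.764 0.129
outer loop
vertex -2.486 0.439 0.191
vertex -1.744 -0.259 0.694
vertex -1.704 -0.102 -0.43
endloop
endfacet
facet normal 0.233 0.859 -0.455
outer loop
vertex -2.486 0.439 0.191
vertex -1.704 -0.102 -0.43
vertex -2.77 -0.014 -0.811
endloop
endfacet
facet normal -0.453 0.853 -0.257
outer loop
vertex -2.486 0.439 0.191
vertex -2.77 -0.014 -0.811
vertex -3.469 -0.117 0.078
endloop
endfacet
facet normal -0.478 0.754 0.449
outer loop
vertex -2.486 0.439 0.191
vertex -3.469 -0.117 0.078
vertex -2.835 -0.269 1.008
endloop
endfacet
facet normal 0.987 0.149 0.056
outer loop
vertex -1.704 -0.102 -0.43
vertex -1.744 -0.259 0.694
vertex -1.571 -1.143 0.002
endloop
endfacet
facet normal 0.276 0.045 0.960
outer loop
vertex -1.744 -0.259 0.694
vertex -2.835 -0.269 1.008
vertex -2.27 -1.246 0.891
endloop
endfacet
facet normal -0.808 0.135 0.573
outer loop
vertex -2.835 -0.269 1.008
vertex -3.469 -0.117 0.078
vertex -3.336 -1.158 0.51
endloop
endfacet
facet normal -0.767 0.295 -0.569
outer loop
vertex -3.469 -0.117 0.078
vertex -2.77 -0.014 -0.811
vertex -3.296 -1.001 -0.614
endloop
endfacet
facet normal 0.343 0.305 -0.889
outer loop
vertex -2.77 -0.014 -0.811
vertex -1.704 -0.102 -0.43
vertex -2.205 -0.991 -0.928
endloop
endfacet
facet normal 0.453 -0.853 0.257
outer loop
vertex -2.554 -1.699 -0.111
vertex -1.571 -1.143 0.002
vertex -2.27 -1.246 0.891
endloop
endfacet
facet normal -0.233 -0.859 0.455
outer loop
vertex -2.554 -1.699 -0.111
vertex -2.27 -1.246 0.891
vertex -3.336 -1.158 0.51
endloop
endfacet
facet normal -0.632 -0.764 -0.129
outer loop
vertex -2.554 -1.699 -0.111
vertex -3.336 -1.158 0.51
vertex -3.296 -1.001 -0.614
endloop
endfacet
facet normal -0.192 -0.700 -0.688
outer loop
vertex -2.554 -1.699 -0.111
vertex -3.296 -1.001 -0.614
vertex -2.205 -0.991 -0.928
endloop
endfacet
facet normal 0.478 -0.754 -0.449
outer loop
vertex -2.554 -1.699 -0.111
vertex -2.205 -0.991 -0.928
vertex -1.571 -1.143 0.002
endloop
endfacet
facet normal 0.767 -0.295 0.569
outer loop
vertex -2.27 -1.246 0.891
vertex -1.571 -1.143 0.002
vertex -1.744 -0.259 0.694
endloop
endfacet
facet normal -0.343 -0.305 0.889
outer loop
vertex -3.336 -1.158 0.51
vertex -2.27 -1.246 0.891
vertex -2.835 -0.269 1.008
endloop
endfacet
facet normal -0.987 -0.149 -0.056
outer loop
vertex -3.296 -1.001 -0.614
vertex -3.336 -1.158 0.51
vertex -3.469 -0.117 0.078
endloop
endfacet
facet normal -0.276 -0.045 -0.960
outer loop
vertex -2.205 -0.991 -0.928
vertex -3.296 -1.001 -0.614
vertex -2.77 -0.014 -0.811
endloop
endfacet
facet normal 0.808 -0.135 -0.573
outer loop
vertex -1.571 -1.143 0.002
vertex -2.205 -0.991 -0.928
vertex -1.704 -0.102 -0.43
endloop
endfacet

endsolid
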